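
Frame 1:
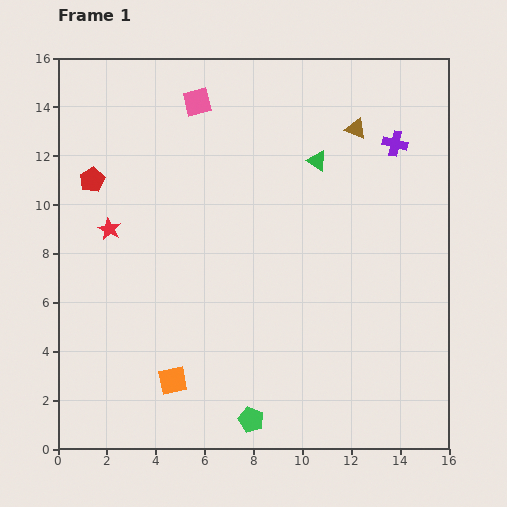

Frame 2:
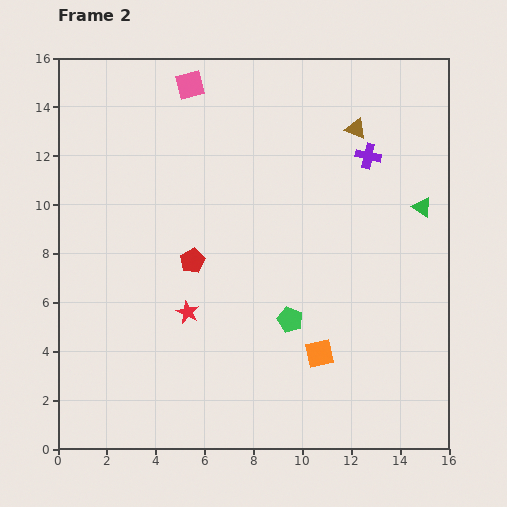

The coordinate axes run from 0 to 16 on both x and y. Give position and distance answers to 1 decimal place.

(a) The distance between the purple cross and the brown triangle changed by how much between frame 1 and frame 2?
-0.5

Distance in frame 1: 1.7. Distance in frame 2: 1.2.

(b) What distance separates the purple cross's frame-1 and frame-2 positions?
1.2

The purple cross moved from (13.8, 12.5) to (12.7, 12.0), a distance of √(1.1² + 0.5²) ≈ 1.2.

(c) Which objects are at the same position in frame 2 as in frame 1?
the brown triangle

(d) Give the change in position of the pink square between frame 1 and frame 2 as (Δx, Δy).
(-0.3, 0.7)

The pink square was at (5.7, 14.2) in frame 1 and (5.4, 14.9) in frame 2.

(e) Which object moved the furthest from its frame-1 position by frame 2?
the orange square

(moved 6.1; next 5.3)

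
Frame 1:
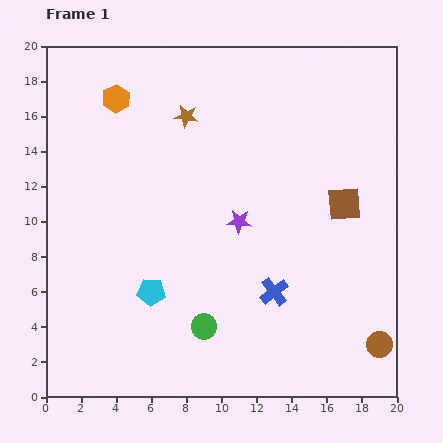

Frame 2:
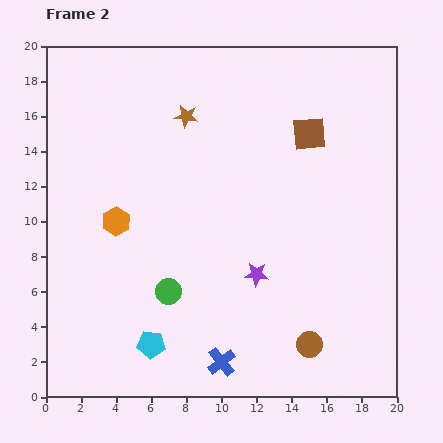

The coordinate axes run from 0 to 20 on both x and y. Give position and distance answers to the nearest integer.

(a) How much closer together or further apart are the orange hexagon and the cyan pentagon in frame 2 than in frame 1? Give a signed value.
-4

Distance in frame 1: 11. Distance in frame 2: 7.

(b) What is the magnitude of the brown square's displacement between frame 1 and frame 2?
4

The brown square moved from (17, 11) to (15, 15), a distance of √(2² + 4²) ≈ 4.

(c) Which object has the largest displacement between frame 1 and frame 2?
the orange hexagon

(moved 7; next 5)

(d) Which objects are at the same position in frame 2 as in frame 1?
the brown star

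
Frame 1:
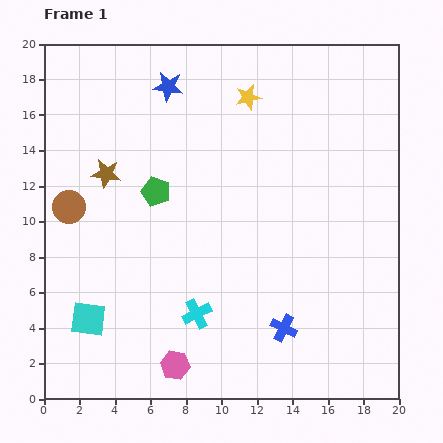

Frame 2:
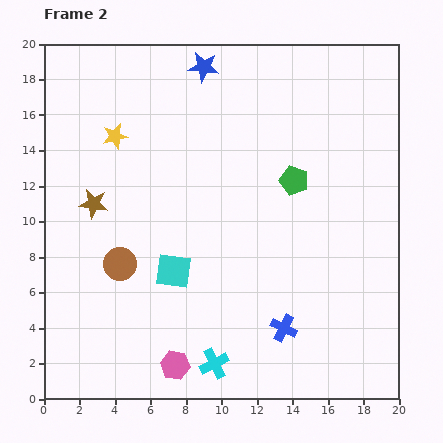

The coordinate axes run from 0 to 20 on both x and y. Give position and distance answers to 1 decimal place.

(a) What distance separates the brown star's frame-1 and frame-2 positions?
1.8

The brown star moved from (3.5, 12.7) to (2.8, 11.0), a distance of √(0.7² + 1.7²) ≈ 1.8.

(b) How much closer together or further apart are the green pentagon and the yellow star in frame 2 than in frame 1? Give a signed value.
+3.0

Distance in frame 1: 7.4. Distance in frame 2: 10.4.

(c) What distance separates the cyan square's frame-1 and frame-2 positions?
5.5

The cyan square moved from (2.5, 4.5) to (7.3, 7.2), a distance of √(4.8² + 2.7²) ≈ 5.5.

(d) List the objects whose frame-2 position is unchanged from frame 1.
the blue cross, the pink hexagon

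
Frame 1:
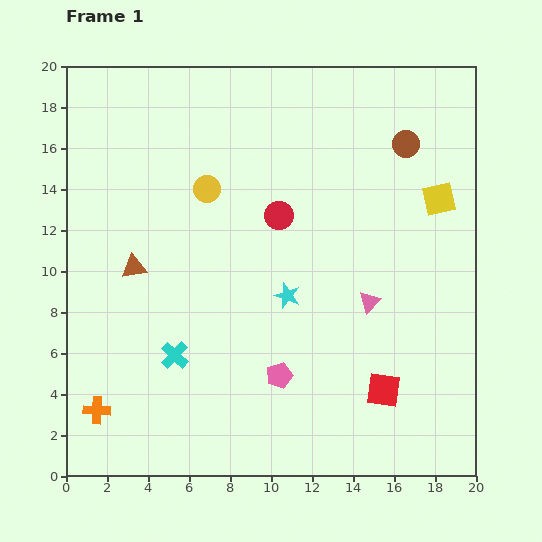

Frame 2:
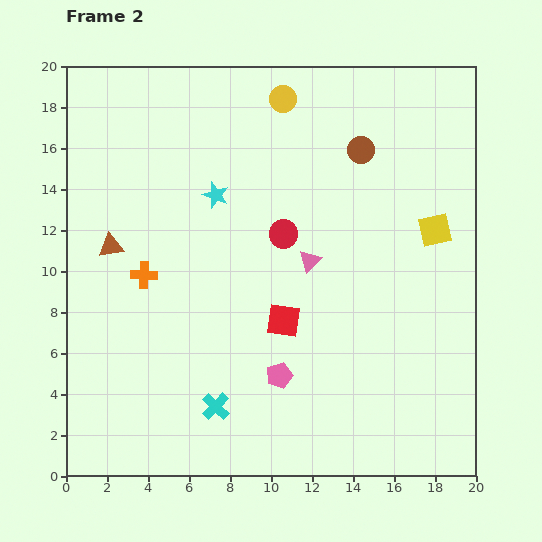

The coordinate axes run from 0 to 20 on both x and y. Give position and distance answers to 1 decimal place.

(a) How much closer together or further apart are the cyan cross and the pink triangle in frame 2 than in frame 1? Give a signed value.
-1.3

Distance in frame 1: 9.8. Distance in frame 2: 8.5.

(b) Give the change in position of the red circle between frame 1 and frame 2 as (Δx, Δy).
(0.2, -0.9)

The red circle was at (10.4, 12.7) in frame 1 and (10.6, 11.8) in frame 2.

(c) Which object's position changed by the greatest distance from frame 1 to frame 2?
the orange cross

(moved 7.0; next 6.0)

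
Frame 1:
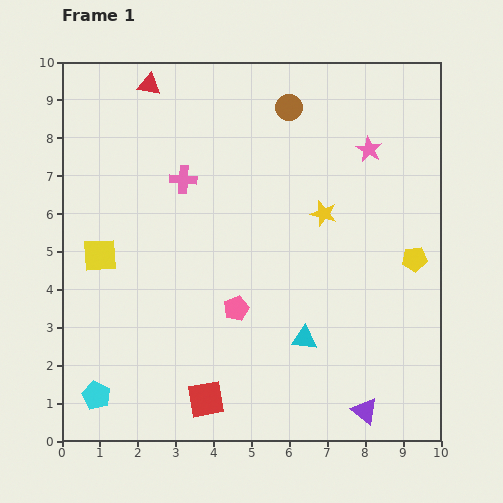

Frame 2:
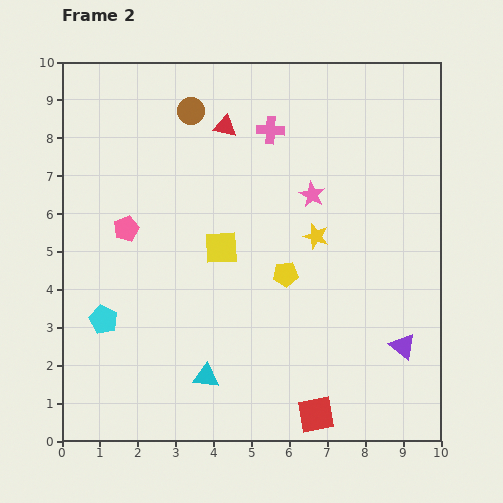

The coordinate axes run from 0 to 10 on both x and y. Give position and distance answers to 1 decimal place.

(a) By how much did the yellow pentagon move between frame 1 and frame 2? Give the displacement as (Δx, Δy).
(-3.4, -0.4)

The yellow pentagon was at (9.3, 4.8) in frame 1 and (5.9, 4.4) in frame 2.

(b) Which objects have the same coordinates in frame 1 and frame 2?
none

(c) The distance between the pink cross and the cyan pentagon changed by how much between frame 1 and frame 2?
+0.6

Distance in frame 1: 6.1. Distance in frame 2: 6.7.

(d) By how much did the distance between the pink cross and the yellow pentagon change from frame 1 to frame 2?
-2.7

Distance in frame 1: 6.5. Distance in frame 2: 3.8.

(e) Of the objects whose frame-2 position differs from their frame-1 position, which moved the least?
the yellow star

(moved 0.6)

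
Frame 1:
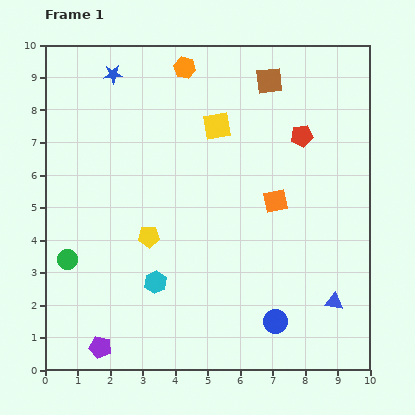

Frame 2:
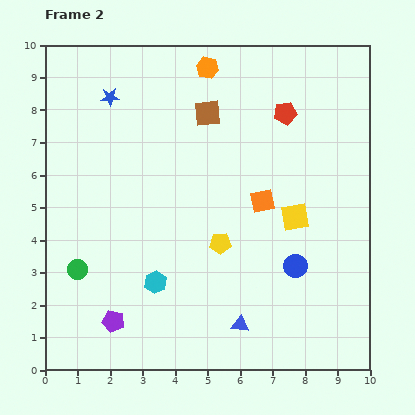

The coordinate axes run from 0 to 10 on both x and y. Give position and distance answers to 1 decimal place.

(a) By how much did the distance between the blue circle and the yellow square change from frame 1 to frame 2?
-4.8

Distance in frame 1: 6.3. Distance in frame 2: 1.5.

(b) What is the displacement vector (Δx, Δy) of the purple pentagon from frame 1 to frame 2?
(0.4, 0.8)

The purple pentagon was at (1.7, 0.7) in frame 1 and (2.1, 1.5) in frame 2.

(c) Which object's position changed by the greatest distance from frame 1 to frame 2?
the yellow square

(moved 3.7; next 3.0)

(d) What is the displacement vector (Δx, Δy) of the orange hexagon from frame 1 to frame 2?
(0.7, 0.0)

The orange hexagon was at (4.3, 9.3) in frame 1 and (5.0, 9.3) in frame 2.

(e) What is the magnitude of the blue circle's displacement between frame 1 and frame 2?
1.8

The blue circle moved from (7.1, 1.5) to (7.7, 3.2), a distance of √(0.6² + 1.7²) ≈ 1.8.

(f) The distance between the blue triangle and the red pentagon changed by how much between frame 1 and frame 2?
+1.4

Distance in frame 1: 5.2. Distance in frame 2: 6.6.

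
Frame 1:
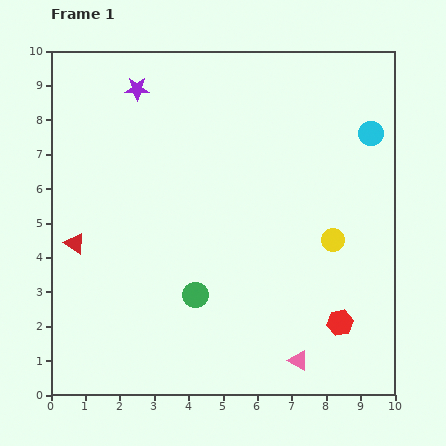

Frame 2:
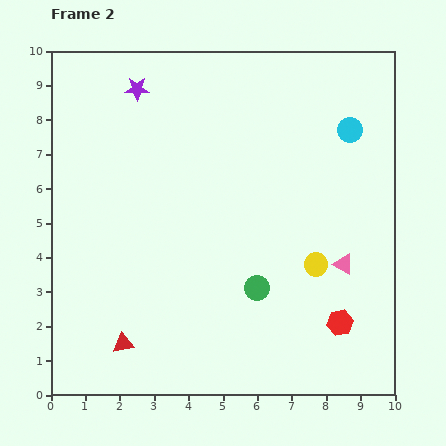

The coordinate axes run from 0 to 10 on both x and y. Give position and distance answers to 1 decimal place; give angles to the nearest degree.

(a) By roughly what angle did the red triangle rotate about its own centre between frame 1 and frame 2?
43° counter-clockwise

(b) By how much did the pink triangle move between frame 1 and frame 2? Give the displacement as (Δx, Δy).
(1.3, 2.8)

The pink triangle was at (7.2, 1.0) in frame 1 and (8.5, 3.8) in frame 2.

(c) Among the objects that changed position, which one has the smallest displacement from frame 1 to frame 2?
the cyan circle

(moved 0.6)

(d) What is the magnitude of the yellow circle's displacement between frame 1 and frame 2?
0.9

The yellow circle moved from (8.2, 4.5) to (7.7, 3.8), a distance of √(0.5² + 0.7²) ≈ 0.9.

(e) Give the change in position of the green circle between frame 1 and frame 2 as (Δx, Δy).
(1.8, 0.2)

The green circle was at (4.2, 2.9) in frame 1 and (6.0, 3.1) in frame 2.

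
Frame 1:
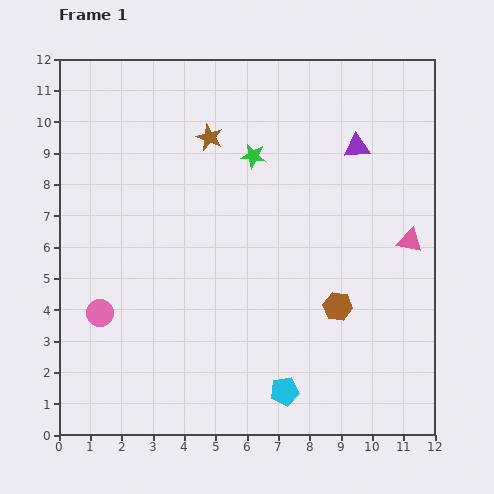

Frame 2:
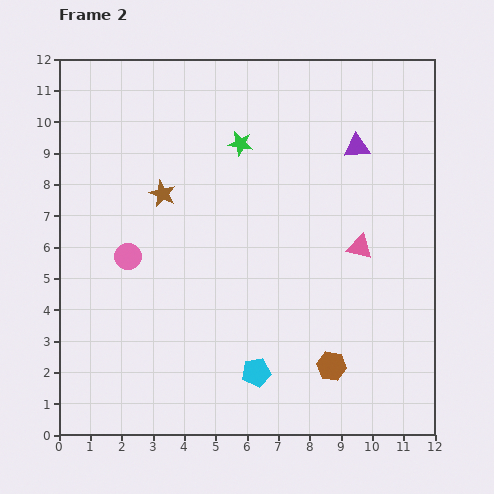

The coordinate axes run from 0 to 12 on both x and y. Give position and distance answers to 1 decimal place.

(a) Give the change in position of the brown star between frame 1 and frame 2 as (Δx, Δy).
(-1.5, -1.8)

The brown star was at (4.8, 9.5) in frame 1 and (3.3, 7.7) in frame 2.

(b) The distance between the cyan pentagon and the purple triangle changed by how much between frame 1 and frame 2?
-0.2

Distance in frame 1: 8.1. Distance in frame 2: 7.9.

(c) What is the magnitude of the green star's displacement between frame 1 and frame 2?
0.6

The green star moved from (6.2, 8.9) to (5.8, 9.3), a distance of √(0.4² + 0.4²) ≈ 0.6.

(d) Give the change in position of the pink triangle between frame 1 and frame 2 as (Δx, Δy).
(-1.6, -0.2)

The pink triangle was at (11.2, 6.2) in frame 1 and (9.6, 6.0) in frame 2.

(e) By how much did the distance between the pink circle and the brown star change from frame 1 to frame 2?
-4.3

Distance in frame 1: 6.6. Distance in frame 2: 2.3.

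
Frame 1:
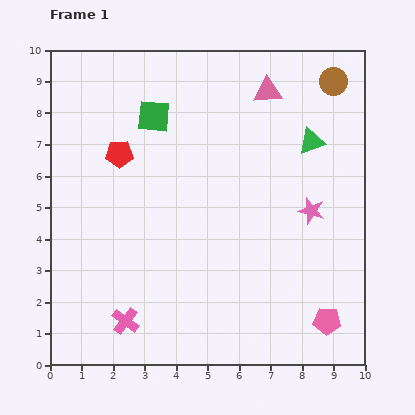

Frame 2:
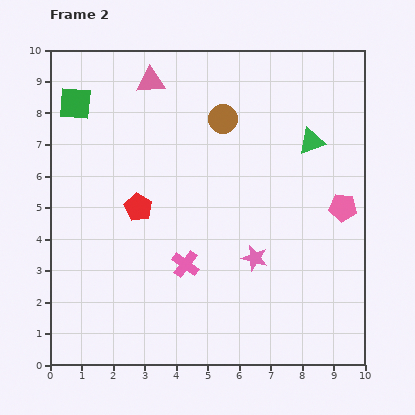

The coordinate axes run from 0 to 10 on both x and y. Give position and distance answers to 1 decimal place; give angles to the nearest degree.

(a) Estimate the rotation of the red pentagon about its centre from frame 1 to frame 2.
30° clockwise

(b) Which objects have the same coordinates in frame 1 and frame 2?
the green triangle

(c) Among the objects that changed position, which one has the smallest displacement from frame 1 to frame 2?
the red pentagon

(moved 1.8)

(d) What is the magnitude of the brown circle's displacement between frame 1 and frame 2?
3.7

The brown circle moved from (9.0, 9.0) to (5.5, 7.8), a distance of √(3.5² + 1.2²) ≈ 3.7.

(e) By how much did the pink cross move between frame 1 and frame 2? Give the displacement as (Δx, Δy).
(1.9, 1.8)

The pink cross was at (2.4, 1.4) in frame 1 and (4.3, 3.2) in frame 2.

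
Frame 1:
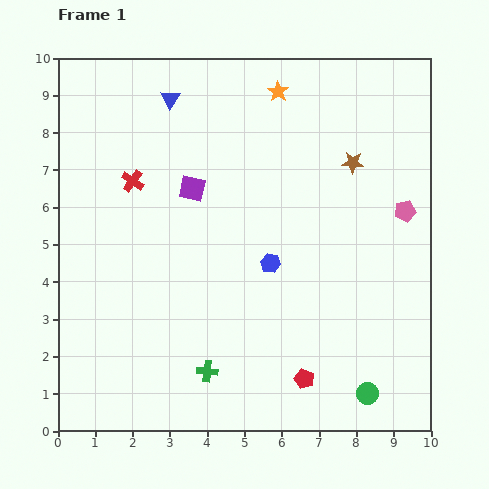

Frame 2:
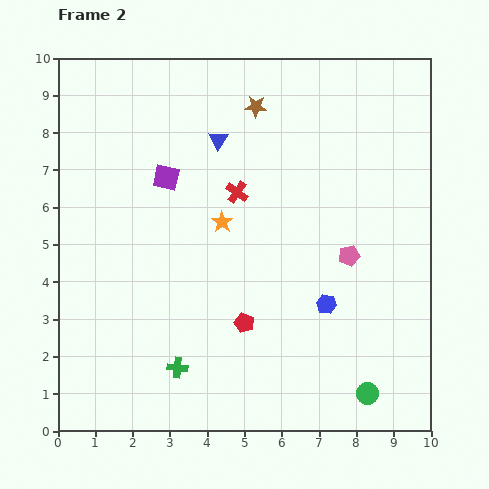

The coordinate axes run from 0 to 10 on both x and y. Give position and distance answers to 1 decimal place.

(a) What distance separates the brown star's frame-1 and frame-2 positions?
3.0

The brown star moved from (7.9, 7.2) to (5.3, 8.7), a distance of √(2.6² + 1.5²) ≈ 3.0.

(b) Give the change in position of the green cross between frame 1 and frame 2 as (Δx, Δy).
(-0.8, 0.1)

The green cross was at (4.0, 1.6) in frame 1 and (3.2, 1.7) in frame 2.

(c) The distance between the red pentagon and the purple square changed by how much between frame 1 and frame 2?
-1.5

Distance in frame 1: 5.9. Distance in frame 2: 4.4.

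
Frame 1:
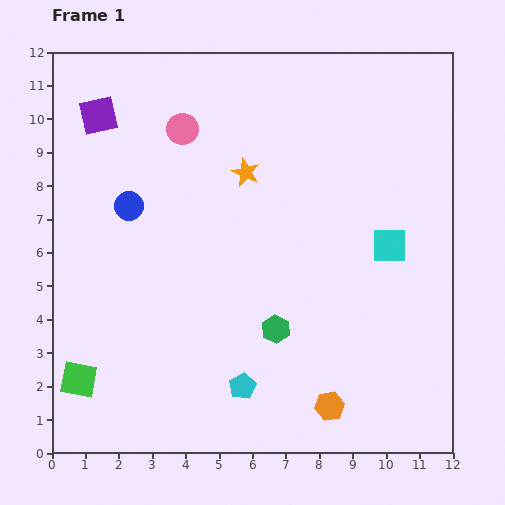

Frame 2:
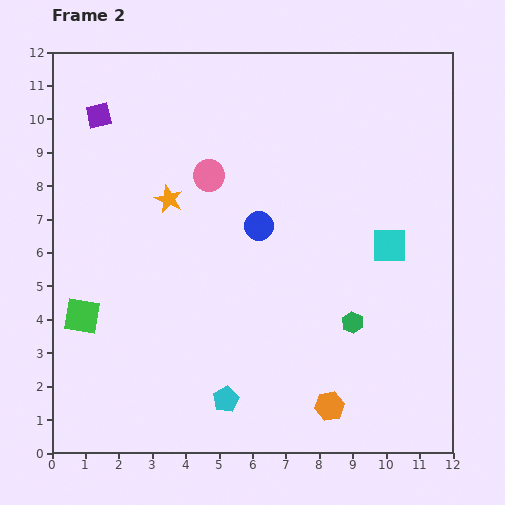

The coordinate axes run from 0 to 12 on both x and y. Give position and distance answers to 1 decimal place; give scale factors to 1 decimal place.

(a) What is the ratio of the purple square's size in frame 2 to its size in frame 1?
0.7×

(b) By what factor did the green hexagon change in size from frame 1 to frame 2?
0.8×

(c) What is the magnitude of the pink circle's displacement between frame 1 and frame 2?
1.6

The pink circle moved from (3.9, 9.7) to (4.7, 8.3), a distance of √(0.8² + 1.4²) ≈ 1.6.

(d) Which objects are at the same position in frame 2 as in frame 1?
the purple square, the cyan square, the orange hexagon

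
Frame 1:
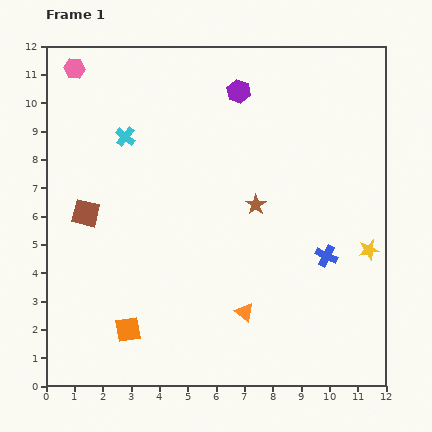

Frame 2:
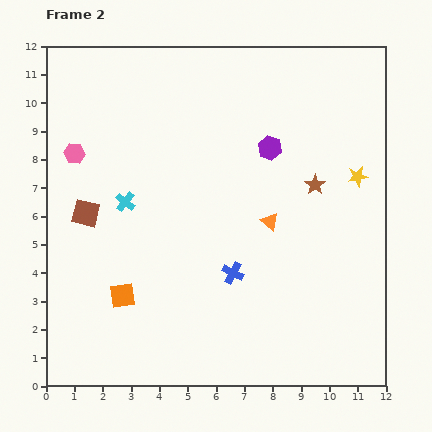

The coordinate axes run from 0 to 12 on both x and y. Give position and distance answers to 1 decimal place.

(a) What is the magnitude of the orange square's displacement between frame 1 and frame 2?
1.2

The orange square moved from (2.9, 2.0) to (2.7, 3.2), a distance of √(0.2² + 1.2²) ≈ 1.2.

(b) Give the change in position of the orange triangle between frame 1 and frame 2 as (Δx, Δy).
(0.9, 3.2)

The orange triangle was at (7.0, 2.6) in frame 1 and (7.9, 5.8) in frame 2.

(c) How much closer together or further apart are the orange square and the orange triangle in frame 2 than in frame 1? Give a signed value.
+1.7

Distance in frame 1: 4.1. Distance in frame 2: 5.8.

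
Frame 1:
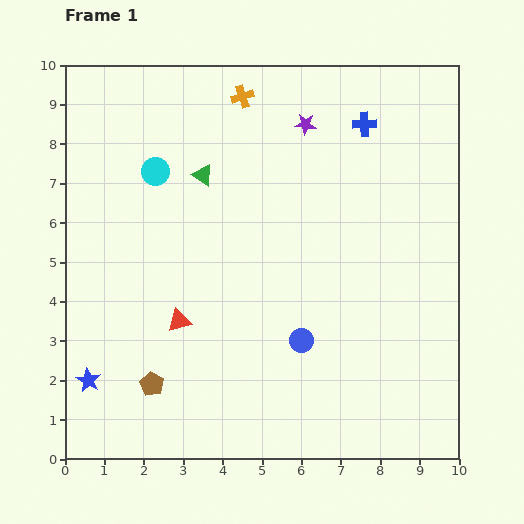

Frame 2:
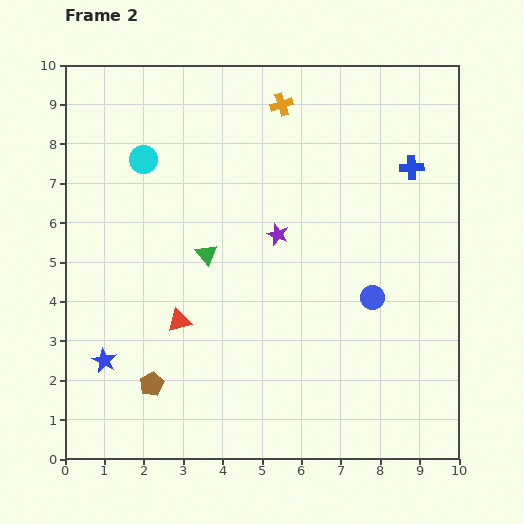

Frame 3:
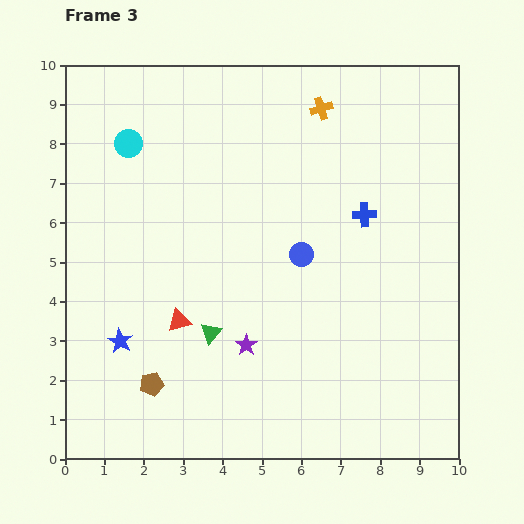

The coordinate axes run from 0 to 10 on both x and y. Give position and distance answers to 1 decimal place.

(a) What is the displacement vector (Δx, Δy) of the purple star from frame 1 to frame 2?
(-0.7, -2.8)

The purple star was at (6.1, 8.5) in frame 1 and (5.4, 5.7) in frame 2.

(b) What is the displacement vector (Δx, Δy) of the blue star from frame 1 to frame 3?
(0.8, 1.0)

The blue star was at (0.6, 2.0) in frame 1 and (1.4, 3.0) in frame 3.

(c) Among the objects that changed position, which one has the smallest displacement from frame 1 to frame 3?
the cyan circle

(moved 1.0)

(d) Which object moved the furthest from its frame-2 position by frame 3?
the purple star

(moved 2.9; next 2.1)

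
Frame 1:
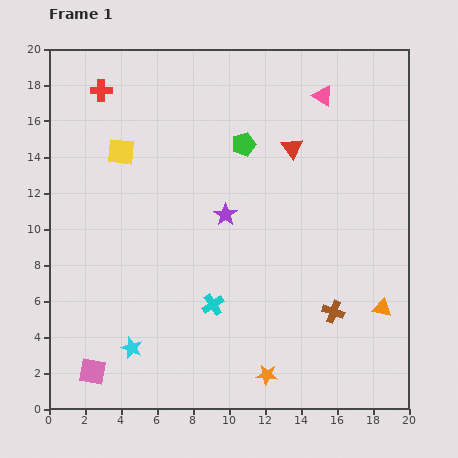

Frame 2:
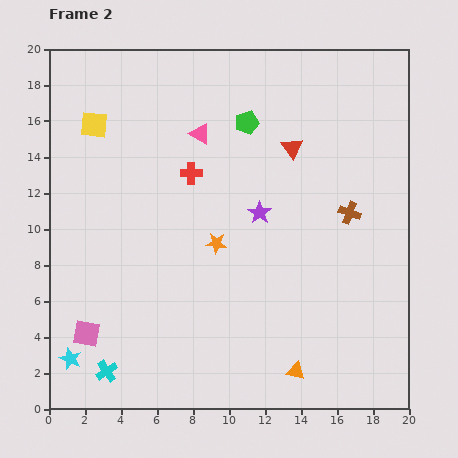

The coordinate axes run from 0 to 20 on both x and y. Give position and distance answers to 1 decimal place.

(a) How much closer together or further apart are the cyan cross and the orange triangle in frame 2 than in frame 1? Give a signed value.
+1.1

Distance in frame 1: 9.4. Distance in frame 2: 10.5.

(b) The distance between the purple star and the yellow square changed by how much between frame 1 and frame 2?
+3.6

Distance in frame 1: 6.8. Distance in frame 2: 10.4.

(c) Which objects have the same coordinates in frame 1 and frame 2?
the red triangle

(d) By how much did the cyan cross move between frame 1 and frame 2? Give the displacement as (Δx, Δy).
(-5.9, -3.7)

The cyan cross was at (9.1, 5.8) in frame 1 and (3.2, 2.1) in frame 2.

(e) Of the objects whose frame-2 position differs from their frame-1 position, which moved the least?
the green pentagon

(moved 1.2)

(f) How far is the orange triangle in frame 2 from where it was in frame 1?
5.9

The orange triangle moved from (18.5, 5.6) to (13.7, 2.1), a distance of √(4.8² + 3.5²) ≈ 5.9.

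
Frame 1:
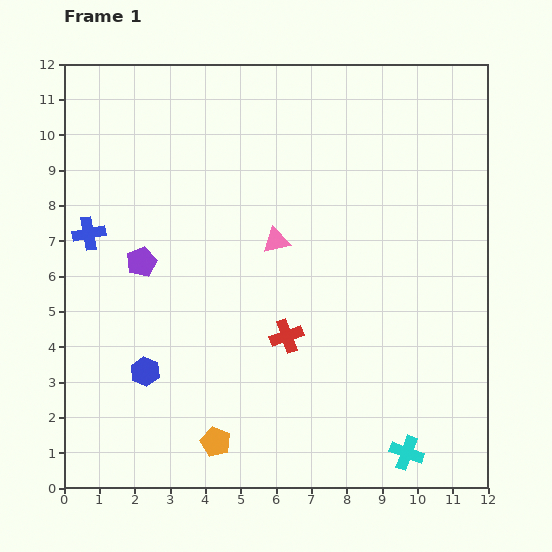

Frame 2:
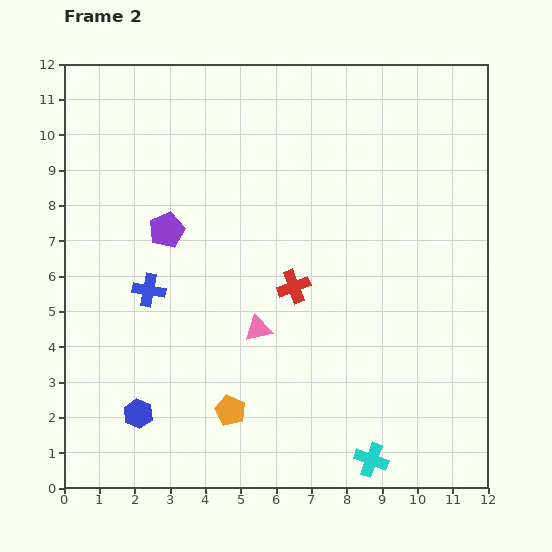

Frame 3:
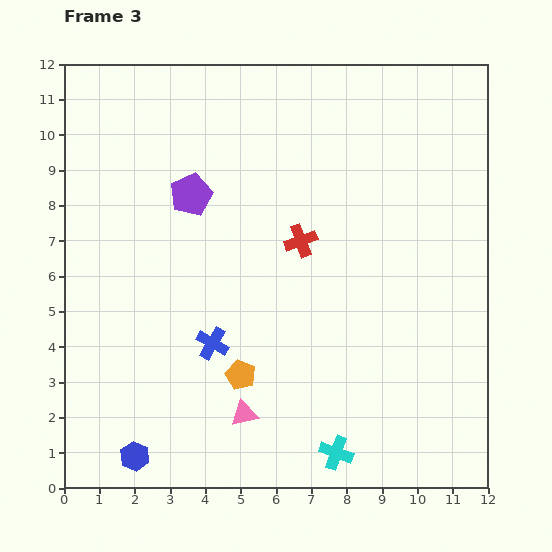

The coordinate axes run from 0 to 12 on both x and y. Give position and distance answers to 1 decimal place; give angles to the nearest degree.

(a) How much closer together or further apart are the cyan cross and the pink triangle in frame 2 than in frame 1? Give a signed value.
-2.1

Distance in frame 1: 7.0. Distance in frame 2: 4.9.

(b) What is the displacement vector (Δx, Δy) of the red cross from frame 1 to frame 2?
(0.2, 1.4)

The red cross was at (6.3, 4.3) in frame 1 and (6.5, 5.7) in frame 2.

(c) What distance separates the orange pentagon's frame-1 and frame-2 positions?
1.0

The orange pentagon moved from (4.3, 1.3) to (4.7, 2.2), a distance of √(0.4² + 0.9²) ≈ 1.0.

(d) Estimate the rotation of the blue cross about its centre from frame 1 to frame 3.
40° clockwise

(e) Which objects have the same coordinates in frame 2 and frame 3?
none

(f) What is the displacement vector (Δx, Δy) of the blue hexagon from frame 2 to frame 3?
(-0.1, -1.2)

The blue hexagon was at (2.1, 2.1) in frame 2 and (2.0, 0.9) in frame 3.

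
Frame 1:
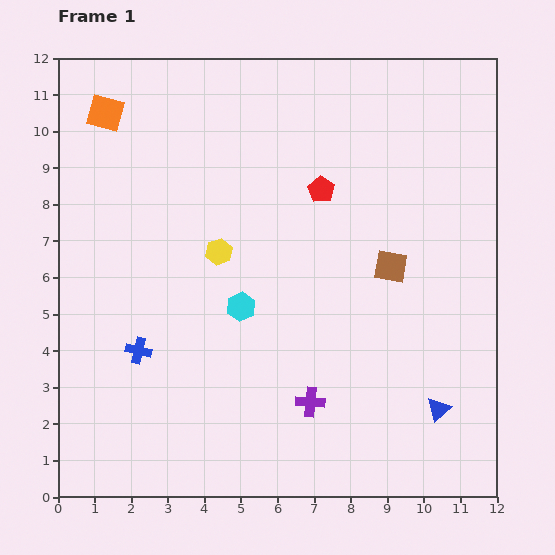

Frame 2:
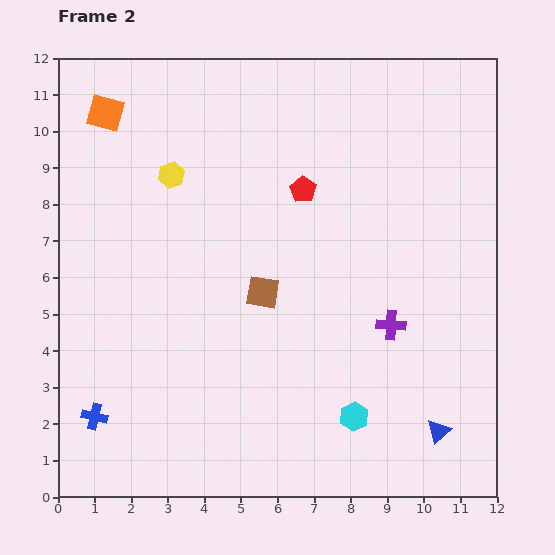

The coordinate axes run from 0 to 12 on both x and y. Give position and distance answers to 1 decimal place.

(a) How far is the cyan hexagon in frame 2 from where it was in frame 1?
4.3

The cyan hexagon moved from (5.0, 5.2) to (8.1, 2.2), a distance of √(3.1² + 3.0²) ≈ 4.3.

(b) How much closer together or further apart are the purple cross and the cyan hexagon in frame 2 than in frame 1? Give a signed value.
-0.5

Distance in frame 1: 3.2. Distance in frame 2: 2.7.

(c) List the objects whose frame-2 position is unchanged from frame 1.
the orange square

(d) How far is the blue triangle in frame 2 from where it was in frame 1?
0.6

The blue triangle moved from (10.4, 2.4) to (10.4, 1.8), a distance of √(0.0² + 0.6²) ≈ 0.6.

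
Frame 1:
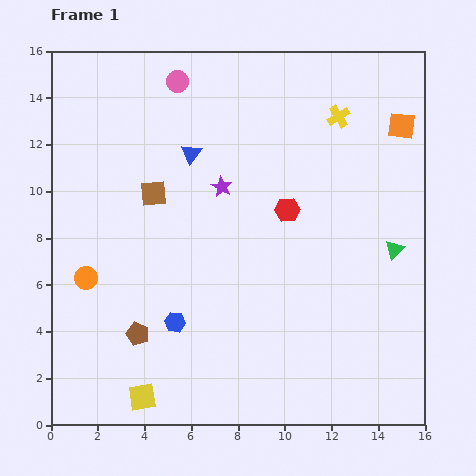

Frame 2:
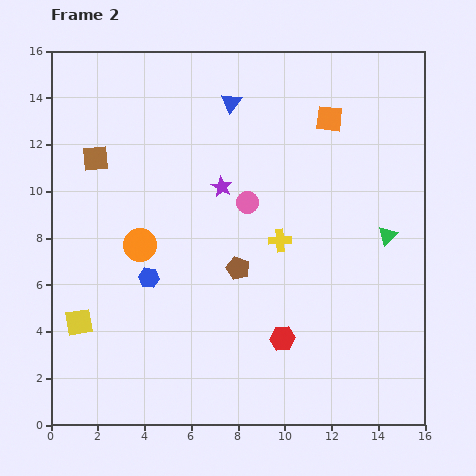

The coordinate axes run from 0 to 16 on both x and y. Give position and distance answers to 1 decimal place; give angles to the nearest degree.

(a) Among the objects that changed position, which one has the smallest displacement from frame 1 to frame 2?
the green triangle

(moved 0.7)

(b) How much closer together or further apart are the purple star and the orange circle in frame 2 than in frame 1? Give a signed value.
-2.7

Distance in frame 1: 7.0. Distance in frame 2: 4.3.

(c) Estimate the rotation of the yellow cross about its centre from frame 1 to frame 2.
27° clockwise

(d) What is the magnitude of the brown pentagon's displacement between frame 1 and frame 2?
5.1

The brown pentagon moved from (3.7, 3.9) to (8.0, 6.7), a distance of √(4.3² + 2.8²) ≈ 5.1.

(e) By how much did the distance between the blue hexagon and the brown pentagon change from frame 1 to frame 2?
+2.1

Distance in frame 1: 1.7. Distance in frame 2: 3.8.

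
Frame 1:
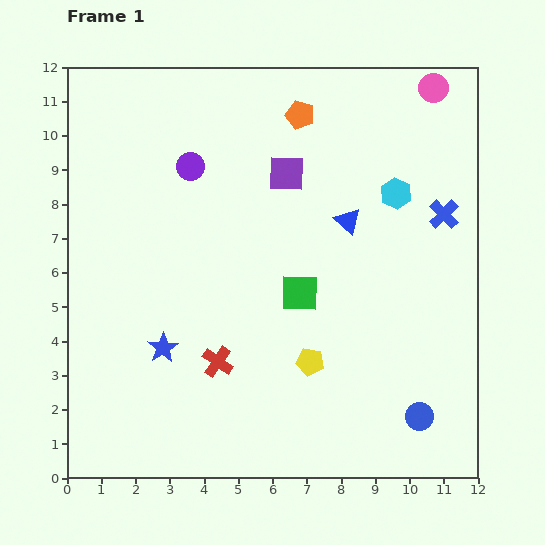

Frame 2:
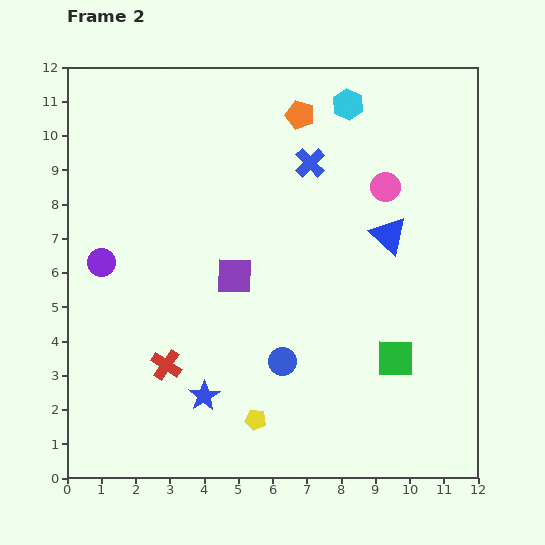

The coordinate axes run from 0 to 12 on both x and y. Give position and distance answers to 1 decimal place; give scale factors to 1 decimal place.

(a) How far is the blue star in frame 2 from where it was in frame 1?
1.8

The blue star moved from (2.8, 3.8) to (4.0, 2.4), a distance of √(1.2² + 1.4²) ≈ 1.8.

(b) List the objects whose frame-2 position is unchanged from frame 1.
the orange pentagon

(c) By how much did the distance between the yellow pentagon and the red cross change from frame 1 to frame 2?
+0.4

Distance in frame 1: 2.7. Distance in frame 2: 3.1.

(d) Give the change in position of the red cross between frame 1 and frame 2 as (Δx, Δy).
(-1.5, -0.1)

The red cross was at (4.4, 3.4) in frame 1 and (2.9, 3.3) in frame 2.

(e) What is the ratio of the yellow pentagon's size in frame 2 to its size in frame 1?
0.8×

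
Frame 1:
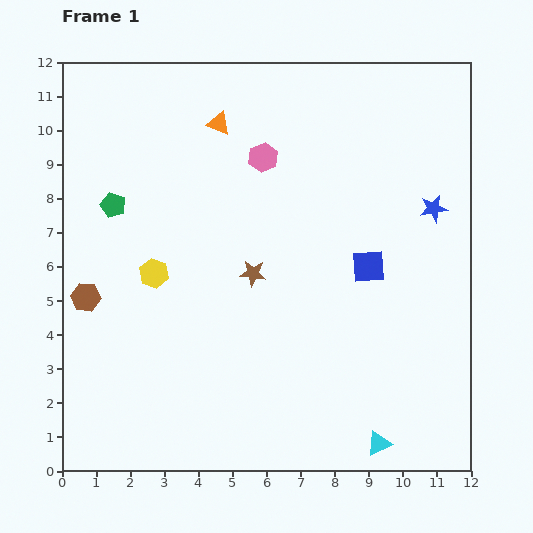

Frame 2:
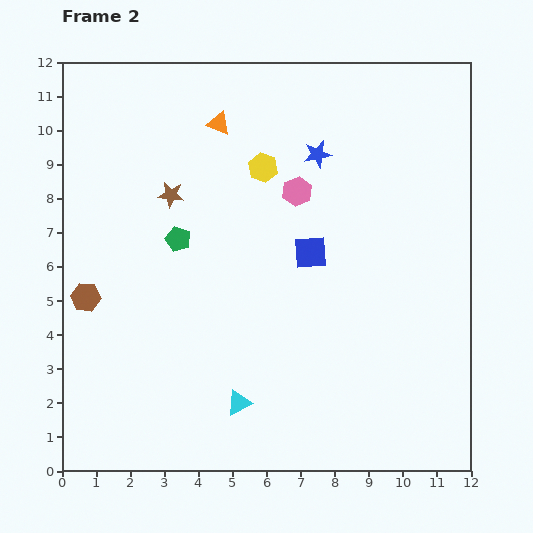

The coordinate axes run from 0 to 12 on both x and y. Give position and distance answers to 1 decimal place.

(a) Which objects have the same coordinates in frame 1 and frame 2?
the orange triangle, the brown hexagon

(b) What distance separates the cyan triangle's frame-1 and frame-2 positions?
4.3

The cyan triangle moved from (9.3, 0.8) to (5.2, 2.0), a distance of √(4.1² + 1.2²) ≈ 4.3.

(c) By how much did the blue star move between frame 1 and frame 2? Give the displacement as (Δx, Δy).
(-3.4, 1.6)

The blue star was at (10.9, 7.7) in frame 1 and (7.5, 9.3) in frame 2.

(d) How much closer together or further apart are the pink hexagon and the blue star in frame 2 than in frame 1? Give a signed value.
-3.9

Distance in frame 1: 5.2. Distance in frame 2: 1.3.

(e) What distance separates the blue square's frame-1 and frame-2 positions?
1.7

The blue square moved from (9.0, 6.0) to (7.3, 6.4), a distance of √(1.7² + 0.4²) ≈ 1.7.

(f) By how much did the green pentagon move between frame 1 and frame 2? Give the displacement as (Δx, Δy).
(1.9, -1.0)

The green pentagon was at (1.5, 7.8) in frame 1 and (3.4, 6.8) in frame 2.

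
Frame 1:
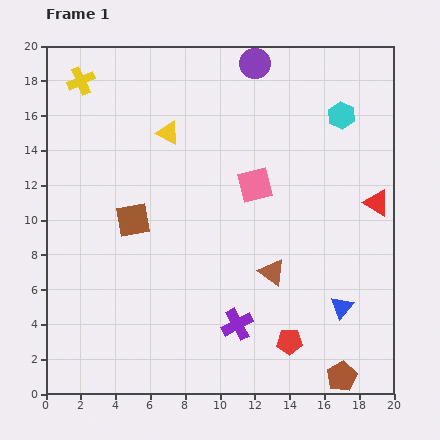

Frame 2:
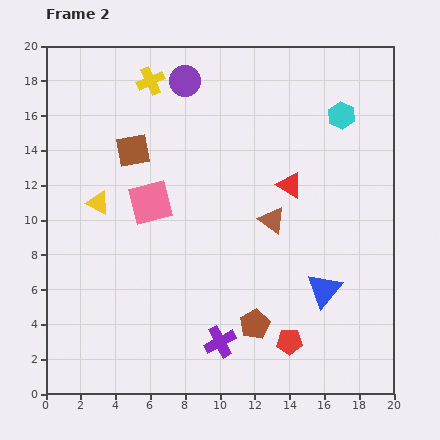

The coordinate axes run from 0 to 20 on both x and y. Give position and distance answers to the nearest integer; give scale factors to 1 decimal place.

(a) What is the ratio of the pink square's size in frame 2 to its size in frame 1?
1.3×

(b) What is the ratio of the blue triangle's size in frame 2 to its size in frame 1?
1.6×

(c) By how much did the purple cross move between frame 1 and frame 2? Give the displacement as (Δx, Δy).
(-1, -1)

The purple cross was at (11, 4) in frame 1 and (10, 3) in frame 2.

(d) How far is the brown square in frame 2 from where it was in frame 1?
4

The brown square moved from (5, 10) to (5, 14), a distance of √(0² + 4²) ≈ 4.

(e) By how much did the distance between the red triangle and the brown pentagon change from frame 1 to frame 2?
-2

Distance in frame 1: 10. Distance in frame 2: 8.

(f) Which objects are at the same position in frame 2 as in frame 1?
the red pentagon, the cyan hexagon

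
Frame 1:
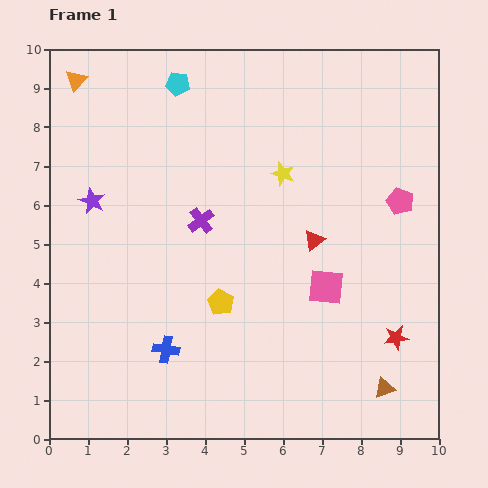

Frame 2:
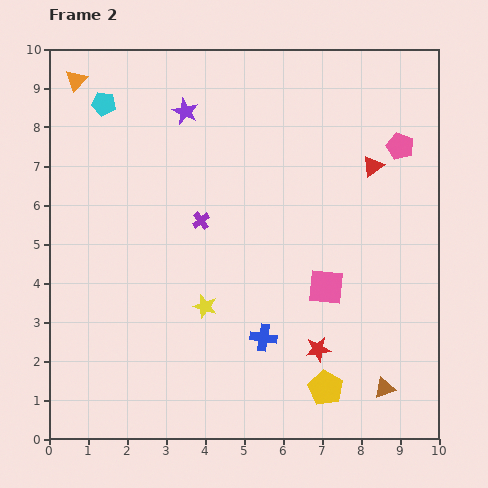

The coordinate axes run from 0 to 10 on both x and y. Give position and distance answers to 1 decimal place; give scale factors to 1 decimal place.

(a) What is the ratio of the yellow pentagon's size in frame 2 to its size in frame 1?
1.4×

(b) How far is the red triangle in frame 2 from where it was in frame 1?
2.4

The red triangle moved from (6.8, 5.1) to (8.3, 7.0), a distance of √(1.5² + 1.9²) ≈ 2.4.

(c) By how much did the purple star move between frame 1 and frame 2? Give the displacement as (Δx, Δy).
(2.4, 2.3)

The purple star was at (1.1, 6.1) in frame 1 and (3.5, 8.4) in frame 2.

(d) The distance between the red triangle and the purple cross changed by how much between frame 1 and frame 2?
+1.7

Distance in frame 1: 2.9. Distance in frame 2: 4.6.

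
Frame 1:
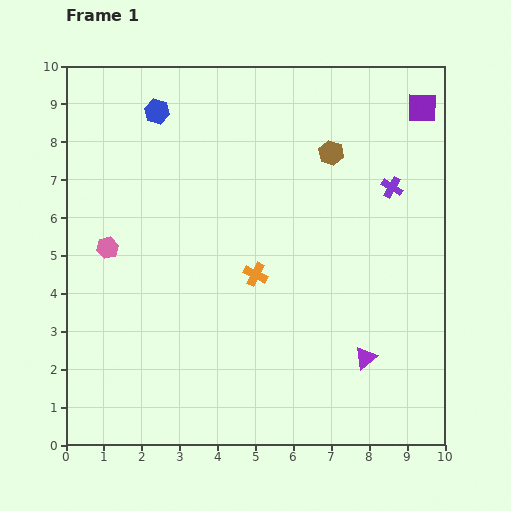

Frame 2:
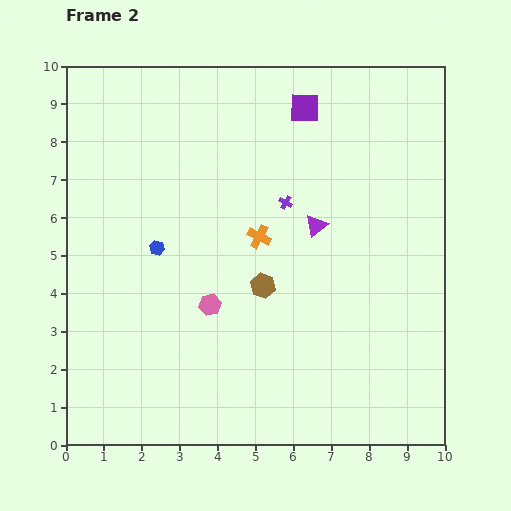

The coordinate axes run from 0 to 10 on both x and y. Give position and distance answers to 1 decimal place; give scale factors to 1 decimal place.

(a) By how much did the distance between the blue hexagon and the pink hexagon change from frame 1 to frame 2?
-1.7

Distance in frame 1: 3.8. Distance in frame 2: 2.1.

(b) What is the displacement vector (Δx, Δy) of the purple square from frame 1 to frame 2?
(-3.1, 0.0)

The purple square was at (9.4, 8.9) in frame 1 and (6.3, 8.9) in frame 2.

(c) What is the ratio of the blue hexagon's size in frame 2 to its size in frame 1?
0.6×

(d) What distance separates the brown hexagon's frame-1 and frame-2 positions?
3.9

The brown hexagon moved from (7.0, 7.7) to (5.2, 4.2), a distance of √(1.8² + 3.5²) ≈ 3.9.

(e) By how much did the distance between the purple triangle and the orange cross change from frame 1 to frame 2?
-2.1

Distance in frame 1: 3.6. Distance in frame 2: 1.5.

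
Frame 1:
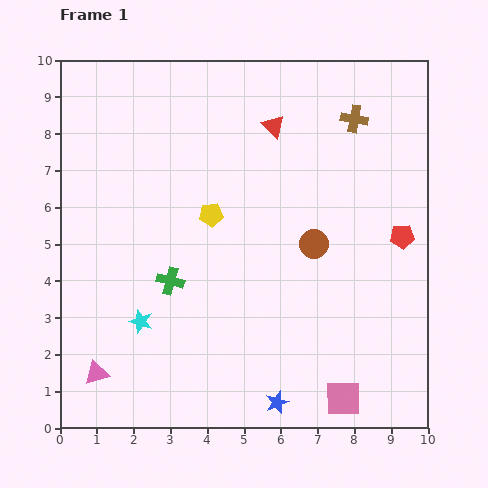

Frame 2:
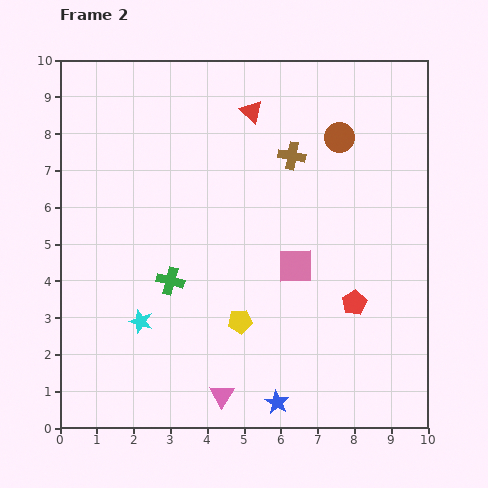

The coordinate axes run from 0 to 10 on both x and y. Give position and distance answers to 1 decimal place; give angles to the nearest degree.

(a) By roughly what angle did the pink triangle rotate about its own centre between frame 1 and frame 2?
42° counter-clockwise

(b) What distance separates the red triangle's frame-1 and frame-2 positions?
0.7

The red triangle moved from (5.8, 8.2) to (5.2, 8.6), a distance of √(0.6² + 0.4²) ≈ 0.7.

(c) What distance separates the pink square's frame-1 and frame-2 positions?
3.8

The pink square moved from (7.7, 0.8) to (6.4, 4.4), a distance of √(1.3² + 3.6²) ≈ 3.8.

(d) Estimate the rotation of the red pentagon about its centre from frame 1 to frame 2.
27° counter-clockwise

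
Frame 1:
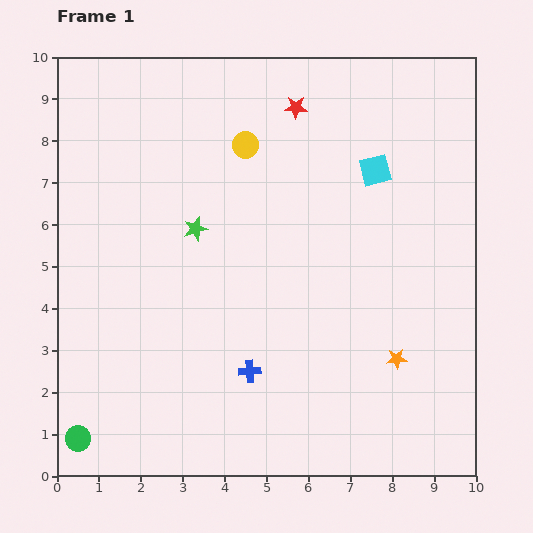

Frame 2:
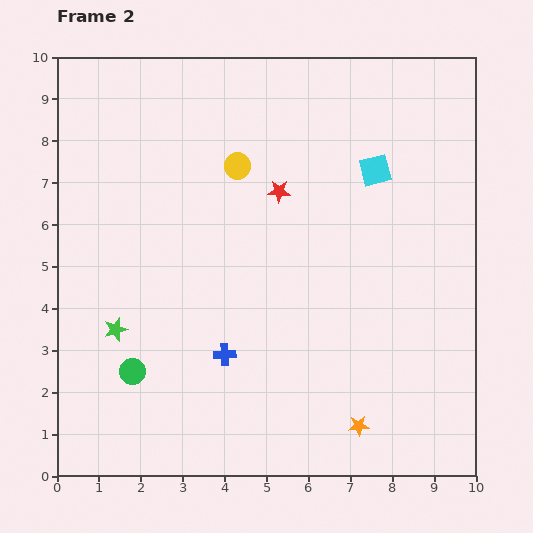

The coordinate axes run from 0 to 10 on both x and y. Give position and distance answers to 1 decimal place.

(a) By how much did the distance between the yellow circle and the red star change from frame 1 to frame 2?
-0.3

Distance in frame 1: 1.5. Distance in frame 2: 1.2.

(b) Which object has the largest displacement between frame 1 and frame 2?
the green star

(moved 3.1; next 2.1)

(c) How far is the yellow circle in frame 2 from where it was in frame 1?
0.5

The yellow circle moved from (4.5, 7.9) to (4.3, 7.4), a distance of √(0.2² + 0.5²) ≈ 0.5.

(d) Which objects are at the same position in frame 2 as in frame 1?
the cyan square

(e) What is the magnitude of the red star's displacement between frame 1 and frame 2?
2.0

The red star moved from (5.7, 8.8) to (5.3, 6.8), a distance of √(0.4² + 2.0²) ≈ 2.0.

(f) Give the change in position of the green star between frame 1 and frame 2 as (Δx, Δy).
(-1.9, -2.4)

The green star was at (3.3, 5.9) in frame 1 and (1.4, 3.5) in frame 2.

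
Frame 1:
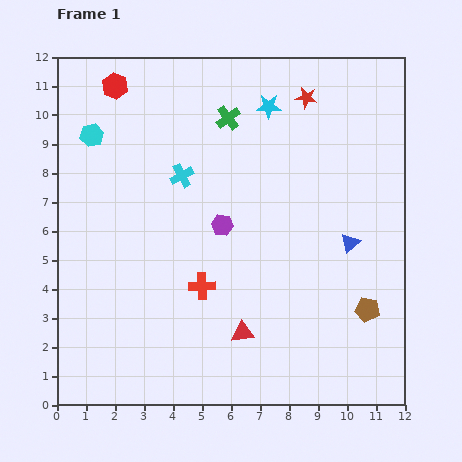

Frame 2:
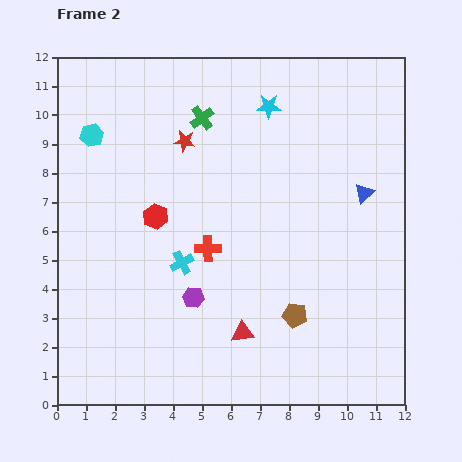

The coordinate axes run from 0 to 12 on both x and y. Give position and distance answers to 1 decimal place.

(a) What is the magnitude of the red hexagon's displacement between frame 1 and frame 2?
4.7

The red hexagon moved from (2.0, 11.0) to (3.4, 6.5), a distance of √(1.4² + 4.5²) ≈ 4.7.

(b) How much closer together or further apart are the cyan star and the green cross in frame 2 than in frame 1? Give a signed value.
+0.8

Distance in frame 1: 1.5. Distance in frame 2: 2.3.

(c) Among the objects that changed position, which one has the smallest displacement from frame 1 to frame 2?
the green cross

(moved 0.9)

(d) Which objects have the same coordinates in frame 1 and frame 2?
the cyan star, the cyan hexagon, the red triangle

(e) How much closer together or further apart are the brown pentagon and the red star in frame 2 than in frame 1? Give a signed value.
-0.5

Distance in frame 1: 7.6. Distance in frame 2: 7.1.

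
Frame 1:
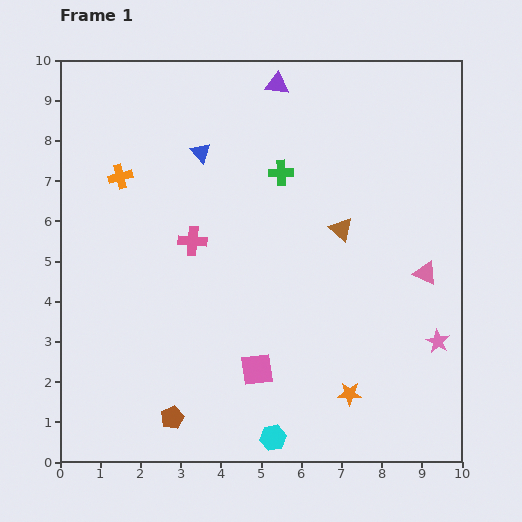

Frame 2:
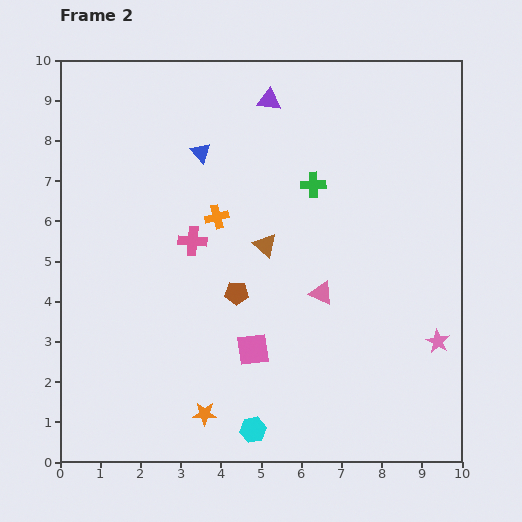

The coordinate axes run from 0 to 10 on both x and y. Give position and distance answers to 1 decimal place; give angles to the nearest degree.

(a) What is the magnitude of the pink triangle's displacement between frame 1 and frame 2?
2.6

The pink triangle moved from (9.1, 4.7) to (6.5, 4.2), a distance of √(2.6² + 0.5²) ≈ 2.6.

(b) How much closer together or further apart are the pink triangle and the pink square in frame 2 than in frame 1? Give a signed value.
-2.6

Distance in frame 1: 4.8. Distance in frame 2: 2.2.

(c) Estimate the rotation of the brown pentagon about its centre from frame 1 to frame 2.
27° clockwise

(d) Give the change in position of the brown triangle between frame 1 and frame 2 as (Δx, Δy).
(-1.9, -0.4)

The brown triangle was at (7.0, 5.8) in frame 1 and (5.1, 5.4) in frame 2.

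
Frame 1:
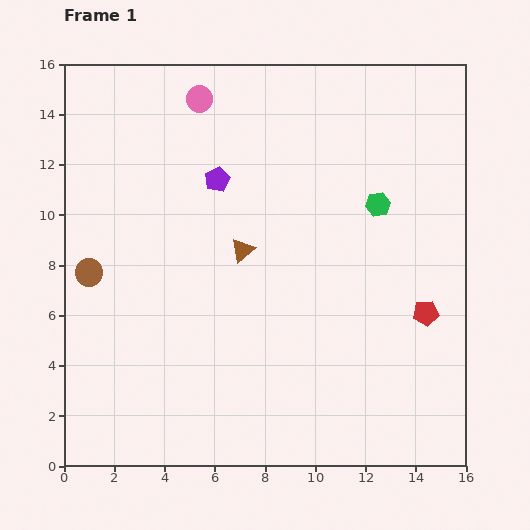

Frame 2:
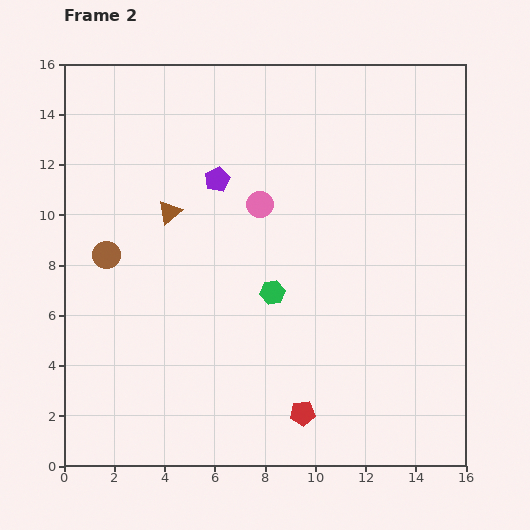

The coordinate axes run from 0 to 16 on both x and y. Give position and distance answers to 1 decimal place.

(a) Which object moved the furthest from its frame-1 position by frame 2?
the red pentagon

(moved 6.3; next 5.5)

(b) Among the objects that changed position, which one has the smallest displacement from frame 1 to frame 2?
the brown circle

(moved 1.0)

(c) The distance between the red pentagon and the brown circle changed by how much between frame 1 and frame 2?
-3.5

Distance in frame 1: 13.5. Distance in frame 2: 10.0.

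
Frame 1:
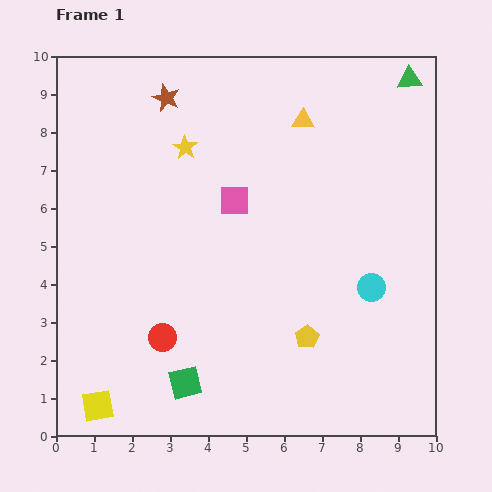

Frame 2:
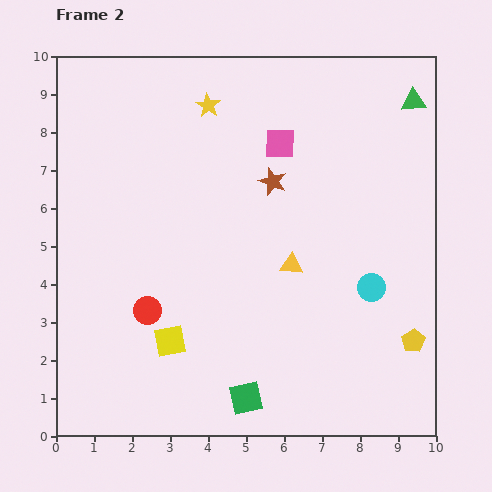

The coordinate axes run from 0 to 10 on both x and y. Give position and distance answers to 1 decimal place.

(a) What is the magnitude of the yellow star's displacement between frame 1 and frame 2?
1.3

The yellow star moved from (3.4, 7.6) to (4.0, 8.7), a distance of √(0.6² + 1.1²) ≈ 1.3.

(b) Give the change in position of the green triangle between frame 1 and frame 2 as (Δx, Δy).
(0.1, -0.6)

The green triangle was at (9.3, 9.4) in frame 1 and (9.4, 8.8) in frame 2.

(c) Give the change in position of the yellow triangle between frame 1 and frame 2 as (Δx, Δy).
(-0.3, -3.8)

The yellow triangle was at (6.5, 8.3) in frame 1 and (6.2, 4.5) in frame 2.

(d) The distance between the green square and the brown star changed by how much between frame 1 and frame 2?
-1.8

Distance in frame 1: 7.5. Distance in frame 2: 5.7.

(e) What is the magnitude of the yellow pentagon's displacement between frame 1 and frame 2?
2.8

The yellow pentagon moved from (6.6, 2.6) to (9.4, 2.5), a distance of √(2.8² + 0.1²) ≈ 2.8.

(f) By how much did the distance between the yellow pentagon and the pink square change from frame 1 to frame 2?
+2.2

Distance in frame 1: 4.1. Distance in frame 2: 6.3.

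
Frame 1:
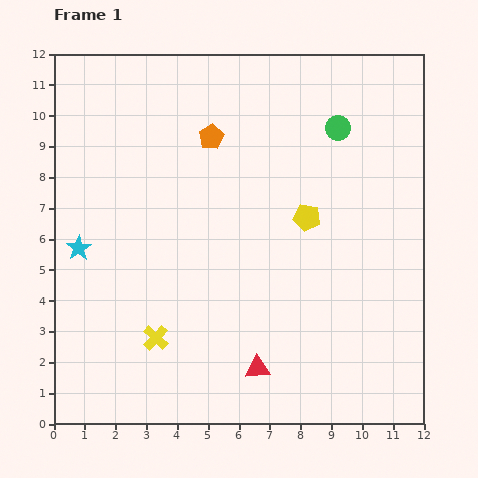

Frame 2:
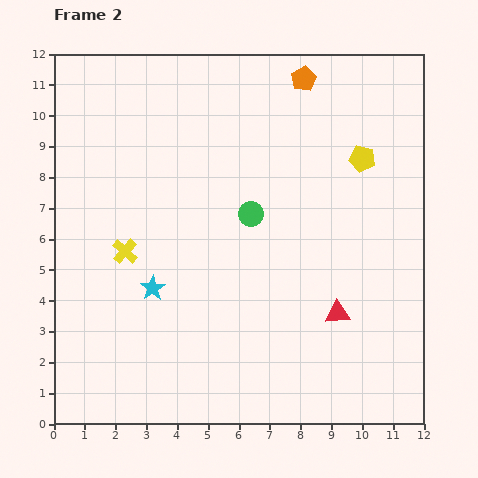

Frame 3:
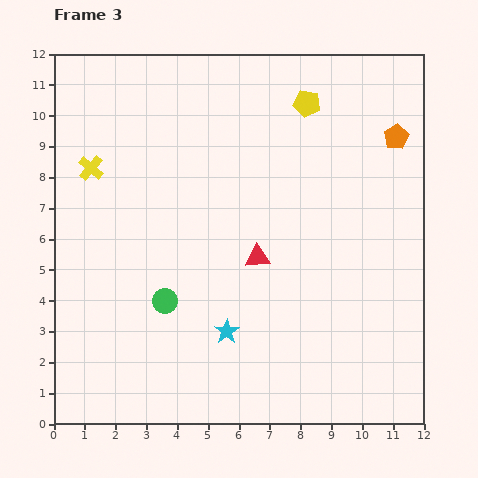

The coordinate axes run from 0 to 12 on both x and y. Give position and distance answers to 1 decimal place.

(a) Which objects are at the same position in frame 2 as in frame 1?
none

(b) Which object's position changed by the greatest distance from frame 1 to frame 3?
the green circle

(moved 7.9; next 6.0)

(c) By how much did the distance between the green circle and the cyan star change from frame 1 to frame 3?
-7.1

Distance in frame 1: 9.3. Distance in frame 3: 2.2.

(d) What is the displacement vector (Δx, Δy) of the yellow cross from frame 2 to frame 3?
(-1.1, 2.7)

The yellow cross was at (2.3, 5.6) in frame 2 and (1.2, 8.3) in frame 3.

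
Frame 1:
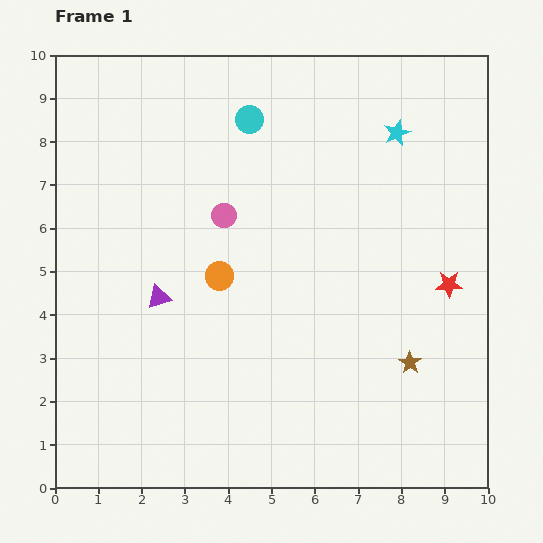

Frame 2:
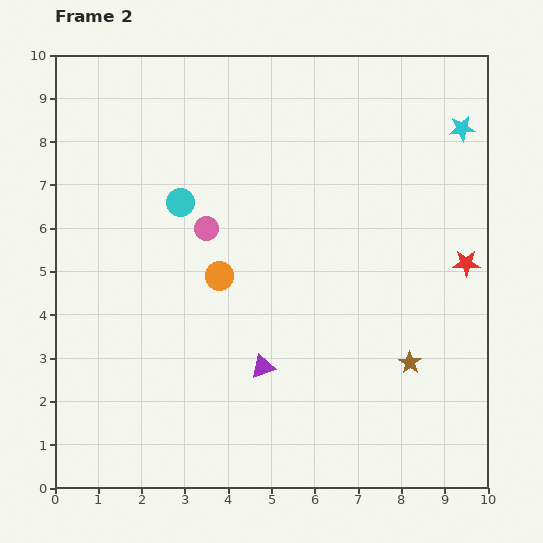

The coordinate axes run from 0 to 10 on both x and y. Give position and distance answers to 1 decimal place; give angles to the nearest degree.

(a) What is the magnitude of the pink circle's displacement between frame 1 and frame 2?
0.5

The pink circle moved from (3.9, 6.3) to (3.5, 6.0), a distance of √(0.4² + 0.3²) ≈ 0.5.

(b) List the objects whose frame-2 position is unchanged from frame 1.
the orange circle, the brown star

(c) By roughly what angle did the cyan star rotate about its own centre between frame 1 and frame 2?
17° clockwise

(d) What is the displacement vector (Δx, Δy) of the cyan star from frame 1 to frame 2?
(1.5, 0.1)

The cyan star was at (7.9, 8.2) in frame 1 and (9.4, 8.3) in frame 2.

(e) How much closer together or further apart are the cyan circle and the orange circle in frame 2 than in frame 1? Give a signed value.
-1.8

Distance in frame 1: 3.7. Distance in frame 2: 1.9.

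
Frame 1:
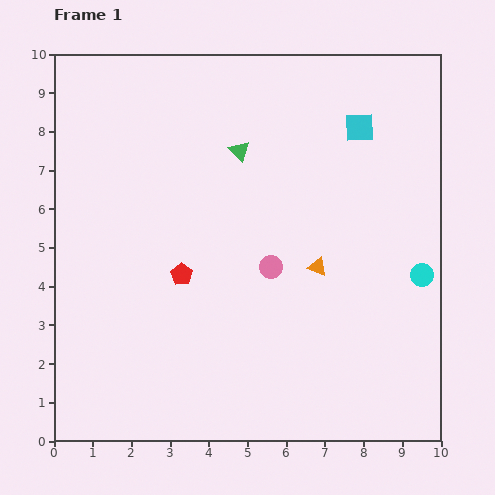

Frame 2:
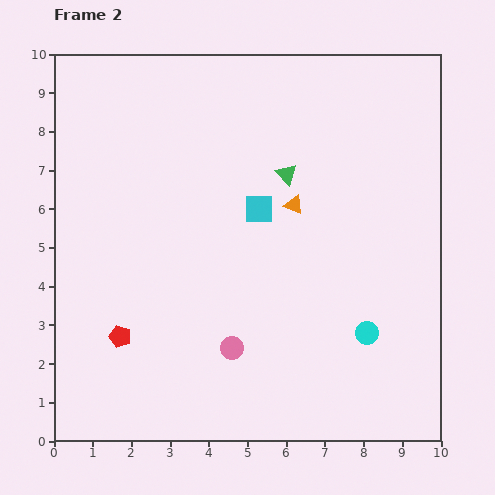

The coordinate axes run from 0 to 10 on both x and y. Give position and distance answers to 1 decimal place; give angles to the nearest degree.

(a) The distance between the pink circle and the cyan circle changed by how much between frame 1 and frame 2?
-0.4

Distance in frame 1: 3.9. Distance in frame 2: 3.5.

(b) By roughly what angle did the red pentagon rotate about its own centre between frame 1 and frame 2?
15° counter-clockwise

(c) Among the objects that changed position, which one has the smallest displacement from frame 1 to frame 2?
the green triangle

(moved 1.3)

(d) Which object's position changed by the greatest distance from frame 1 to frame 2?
the cyan square

(moved 3.3; next 2.3)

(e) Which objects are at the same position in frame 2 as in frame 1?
none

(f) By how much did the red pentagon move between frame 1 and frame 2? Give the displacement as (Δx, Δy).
(-1.6, -1.6)

The red pentagon was at (3.3, 4.3) in frame 1 and (1.7, 2.7) in frame 2.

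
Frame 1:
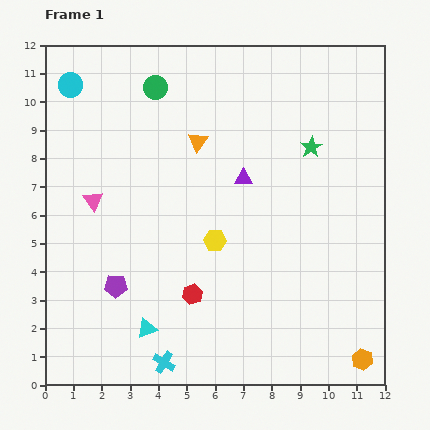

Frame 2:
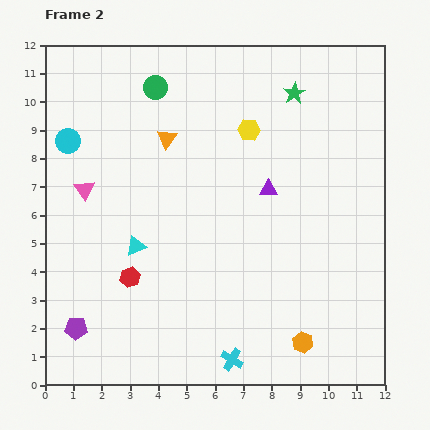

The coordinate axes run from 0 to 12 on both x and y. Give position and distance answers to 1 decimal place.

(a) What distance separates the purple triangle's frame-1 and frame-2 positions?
1.0

The purple triangle moved from (7.0, 7.3) to (7.9, 6.9), a distance of √(0.9² + 0.4²) ≈ 1.0.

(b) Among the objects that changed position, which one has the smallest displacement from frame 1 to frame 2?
the pink triangle

(moved 0.5)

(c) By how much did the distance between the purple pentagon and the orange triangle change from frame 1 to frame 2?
+1.5

Distance in frame 1: 5.9. Distance in frame 2: 7.4.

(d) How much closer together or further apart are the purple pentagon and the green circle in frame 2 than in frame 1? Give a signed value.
+1.8

Distance in frame 1: 7.1. Distance in frame 2: 8.9.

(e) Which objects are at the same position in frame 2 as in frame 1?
the green circle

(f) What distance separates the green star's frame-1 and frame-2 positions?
2.0

The green star moved from (9.4, 8.4) to (8.8, 10.3), a distance of √(0.6² + 1.9²) ≈ 2.0.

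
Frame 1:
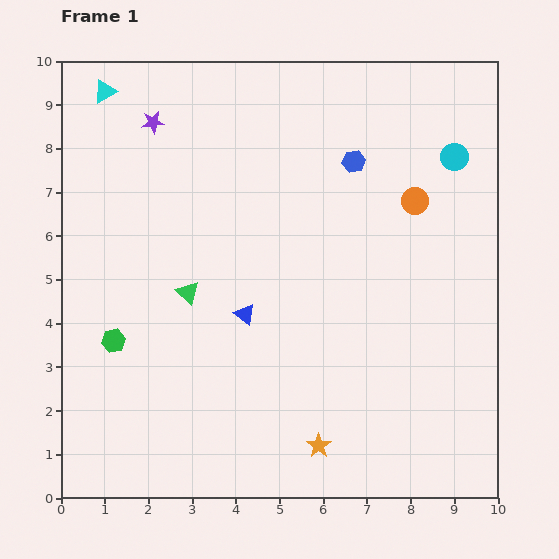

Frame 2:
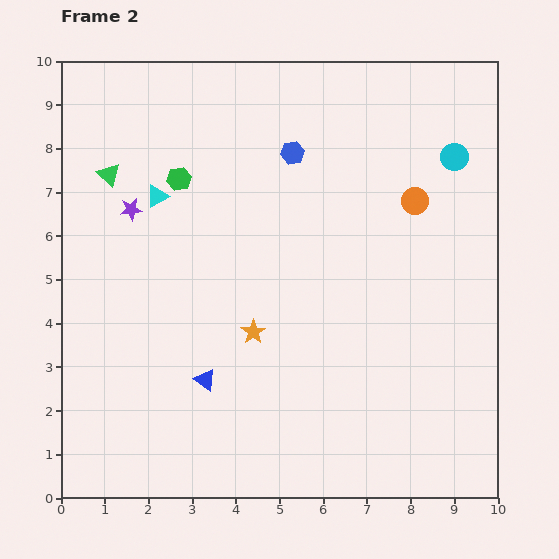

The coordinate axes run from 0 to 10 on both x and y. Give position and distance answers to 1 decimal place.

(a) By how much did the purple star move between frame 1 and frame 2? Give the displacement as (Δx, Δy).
(-0.5, -2.0)

The purple star was at (2.1, 8.6) in frame 1 and (1.6, 6.6) in frame 2.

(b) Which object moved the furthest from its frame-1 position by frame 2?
the green hexagon

(moved 4.0; next 3.2)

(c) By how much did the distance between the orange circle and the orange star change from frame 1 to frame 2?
-1.2

Distance in frame 1: 6.0. Distance in frame 2: 4.8.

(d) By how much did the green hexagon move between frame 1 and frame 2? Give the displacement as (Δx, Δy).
(1.5, 3.7)

The green hexagon was at (1.2, 3.6) in frame 1 and (2.7, 7.3) in frame 2.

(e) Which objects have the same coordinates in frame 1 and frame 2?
the cyan circle, the orange circle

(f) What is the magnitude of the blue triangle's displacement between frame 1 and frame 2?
1.7

The blue triangle moved from (4.2, 4.2) to (3.3, 2.7), a distance of √(0.9² + 1.5²) ≈ 1.7.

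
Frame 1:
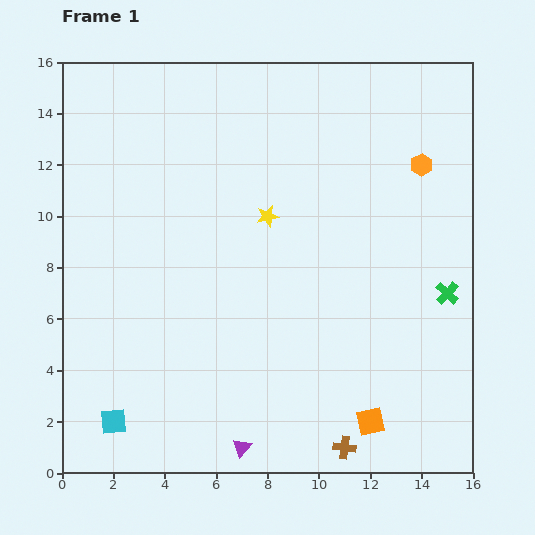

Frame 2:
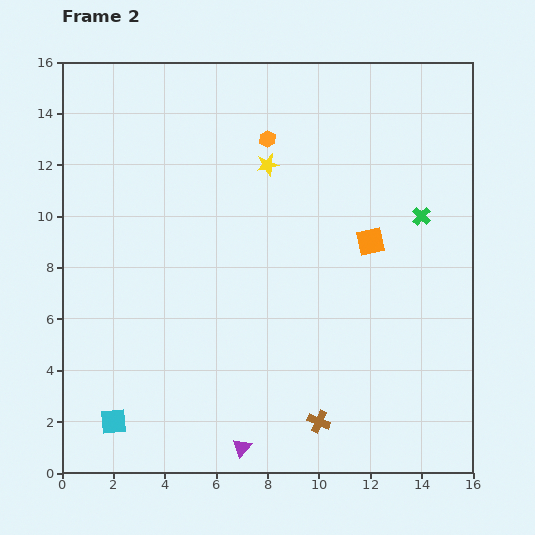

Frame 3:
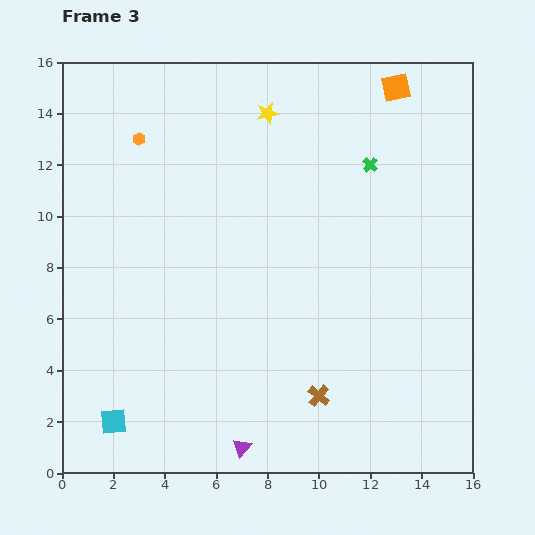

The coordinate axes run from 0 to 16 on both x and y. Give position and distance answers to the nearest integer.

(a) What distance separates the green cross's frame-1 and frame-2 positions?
3

The green cross moved from (15, 7) to (14, 10), a distance of √(1² + 3²) ≈ 3.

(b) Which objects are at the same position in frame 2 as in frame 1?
the cyan square, the purple triangle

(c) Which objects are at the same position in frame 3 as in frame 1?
the cyan square, the purple triangle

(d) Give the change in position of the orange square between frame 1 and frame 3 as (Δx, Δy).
(1, 13)

The orange square was at (12, 2) in frame 1 and (13, 15) in frame 3.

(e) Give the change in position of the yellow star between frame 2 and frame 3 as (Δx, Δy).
(0, 2)

The yellow star was at (8, 12) in frame 2 and (8, 14) in frame 3.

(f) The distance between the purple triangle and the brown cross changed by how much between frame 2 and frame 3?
+1

Distance in frame 2: 3. Distance in frame 3: 4.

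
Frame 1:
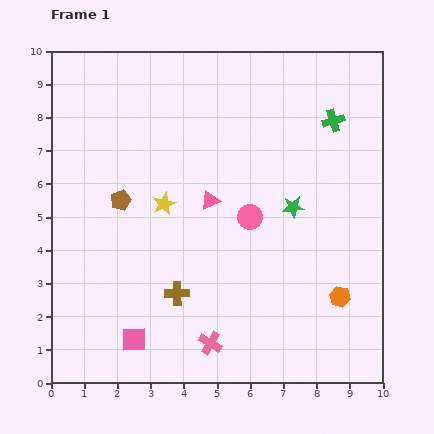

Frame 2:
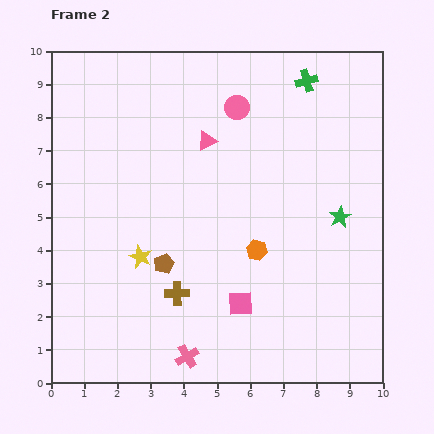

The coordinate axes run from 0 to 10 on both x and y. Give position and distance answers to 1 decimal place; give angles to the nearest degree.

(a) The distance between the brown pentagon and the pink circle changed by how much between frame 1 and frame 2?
+1.3

Distance in frame 1: 3.9. Distance in frame 2: 5.2.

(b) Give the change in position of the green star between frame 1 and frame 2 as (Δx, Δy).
(1.4, -0.3)

The green star was at (7.3, 5.3) in frame 1 and (8.7, 5.0) in frame 2.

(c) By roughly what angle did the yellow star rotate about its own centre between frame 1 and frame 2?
24° counter-clockwise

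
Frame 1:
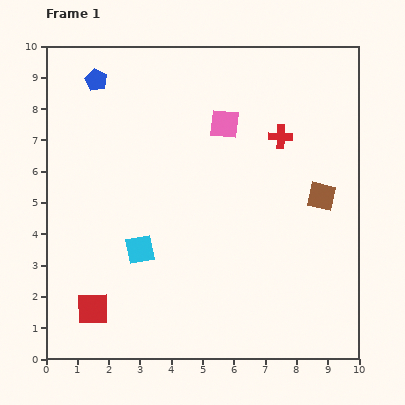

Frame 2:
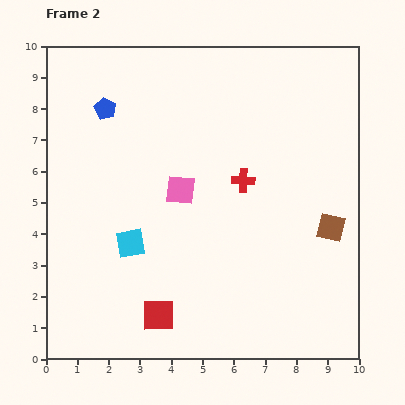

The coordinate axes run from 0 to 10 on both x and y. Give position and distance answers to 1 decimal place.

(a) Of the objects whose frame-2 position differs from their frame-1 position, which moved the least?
the cyan square

(moved 0.4)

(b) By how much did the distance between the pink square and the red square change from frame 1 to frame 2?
-3.1

Distance in frame 1: 7.2. Distance in frame 2: 4.1.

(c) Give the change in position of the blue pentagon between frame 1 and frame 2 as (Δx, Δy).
(0.3, -0.9)

The blue pentagon was at (1.6, 8.9) in frame 1 and (1.9, 8.0) in frame 2.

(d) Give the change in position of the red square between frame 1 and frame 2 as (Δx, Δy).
(2.1, -0.2)

The red square was at (1.5, 1.6) in frame 1 and (3.6, 1.4) in frame 2.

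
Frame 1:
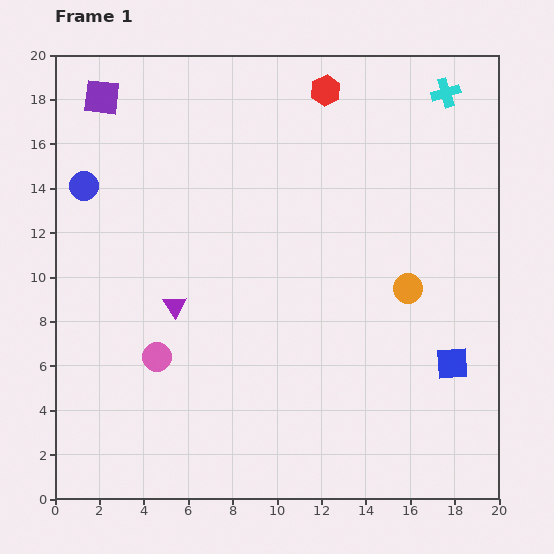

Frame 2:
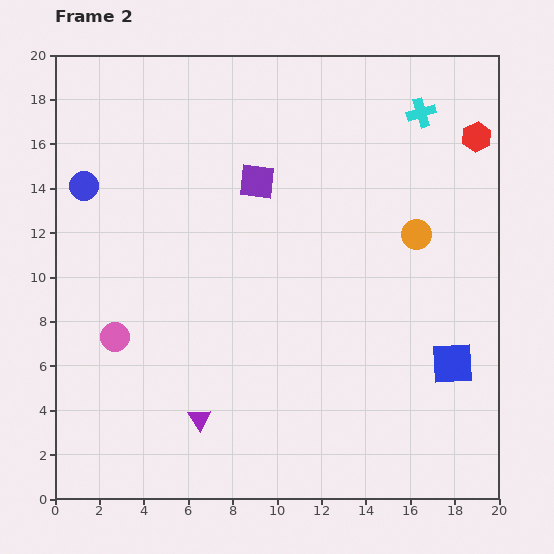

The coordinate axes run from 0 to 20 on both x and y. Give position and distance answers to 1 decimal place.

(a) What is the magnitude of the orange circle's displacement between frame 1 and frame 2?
2.4

The orange circle moved from (15.9, 9.5) to (16.3, 11.9), a distance of √(0.4² + 2.4²) ≈ 2.4.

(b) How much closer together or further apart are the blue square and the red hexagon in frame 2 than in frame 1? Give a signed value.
-3.3

Distance in frame 1: 13.6. Distance in frame 2: 10.3.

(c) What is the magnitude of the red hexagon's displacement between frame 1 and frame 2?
7.1

The red hexagon moved from (12.2, 18.4) to (19.0, 16.3), a distance of √(6.8² + 2.1²) ≈ 7.1.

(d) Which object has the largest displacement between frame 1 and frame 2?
the purple square

(moved 8.0; next 7.1)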